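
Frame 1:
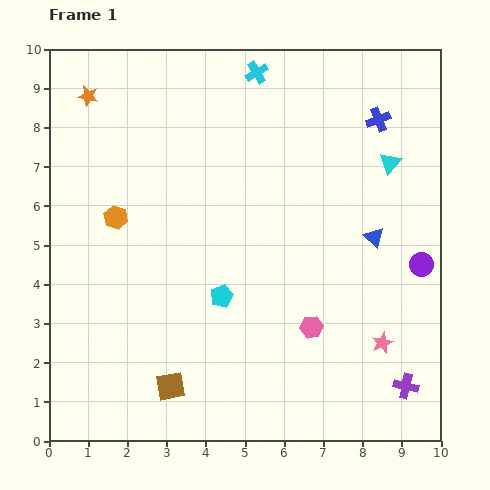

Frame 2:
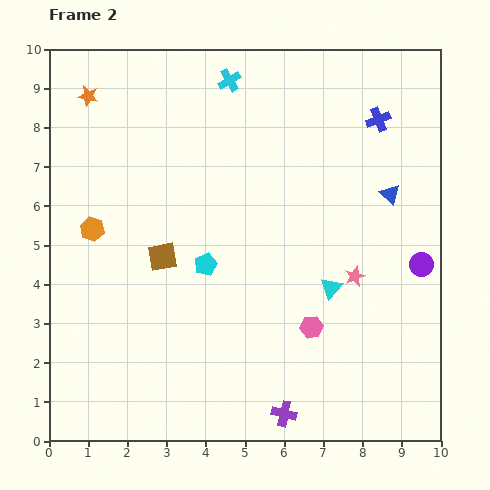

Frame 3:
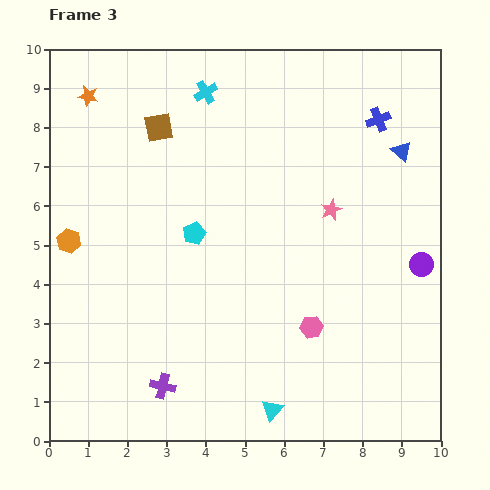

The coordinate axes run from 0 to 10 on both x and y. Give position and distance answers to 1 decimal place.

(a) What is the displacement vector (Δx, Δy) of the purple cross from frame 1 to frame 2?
(-3.1, -0.7)

The purple cross was at (9.1, 1.4) in frame 1 and (6.0, 0.7) in frame 2.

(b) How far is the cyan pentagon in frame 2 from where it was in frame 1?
0.9

The cyan pentagon moved from (4.4, 3.7) to (4.0, 4.5), a distance of √(0.4² + 0.8²) ≈ 0.9.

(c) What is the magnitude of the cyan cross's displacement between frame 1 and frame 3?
1.4

The cyan cross moved from (5.3, 9.4) to (4.0, 8.9), a distance of √(1.3² + 0.5²) ≈ 1.4.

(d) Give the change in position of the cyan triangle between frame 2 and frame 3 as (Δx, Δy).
(-1.5, -3.1)

The cyan triangle was at (7.2, 3.9) in frame 2 and (5.7, 0.8) in frame 3.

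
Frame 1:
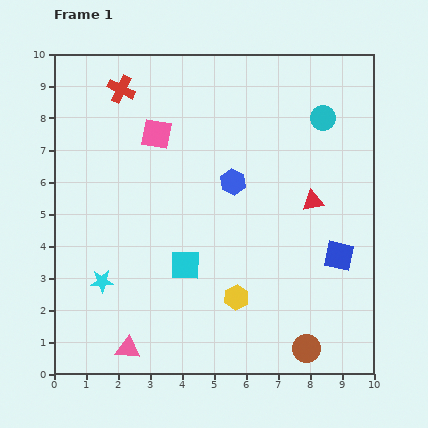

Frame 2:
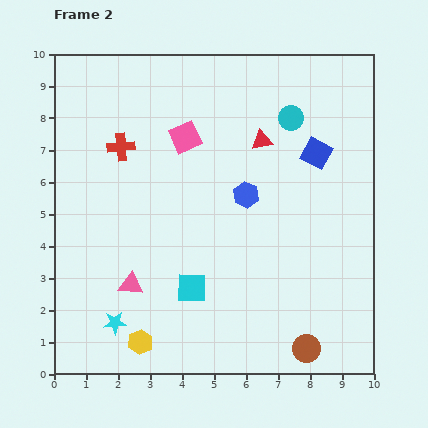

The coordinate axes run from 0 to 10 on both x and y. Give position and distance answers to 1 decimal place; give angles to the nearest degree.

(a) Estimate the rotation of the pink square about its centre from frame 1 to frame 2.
35° counter-clockwise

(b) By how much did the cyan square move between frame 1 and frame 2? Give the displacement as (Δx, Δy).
(0.2, -0.7)

The cyan square was at (4.1, 3.4) in frame 1 and (4.3, 2.7) in frame 2.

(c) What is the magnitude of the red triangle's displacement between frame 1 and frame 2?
2.5

The red triangle moved from (8.1, 5.4) to (6.5, 7.3), a distance of √(1.6² + 1.9²) ≈ 2.5.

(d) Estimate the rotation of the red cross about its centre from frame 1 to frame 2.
30° counter-clockwise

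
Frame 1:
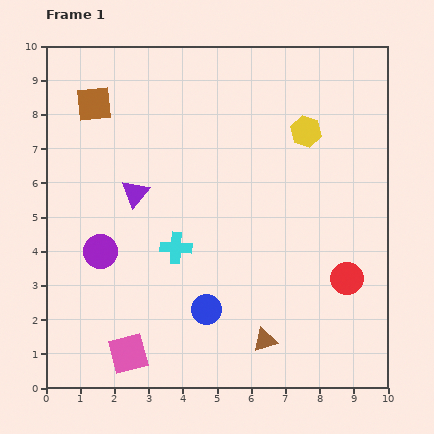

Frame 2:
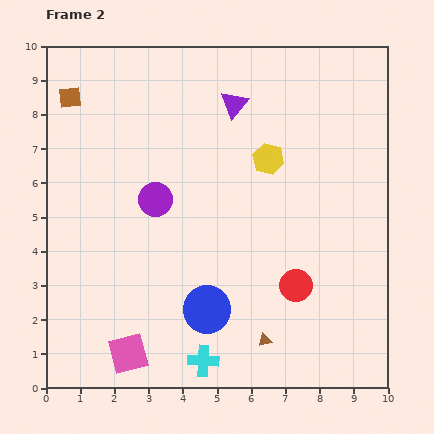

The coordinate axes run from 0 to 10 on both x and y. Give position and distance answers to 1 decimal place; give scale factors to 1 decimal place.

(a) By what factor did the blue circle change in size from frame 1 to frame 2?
1.6×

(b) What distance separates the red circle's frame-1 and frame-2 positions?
1.5

The red circle moved from (8.8, 3.2) to (7.3, 3.0), a distance of √(1.5² + 0.2²) ≈ 1.5.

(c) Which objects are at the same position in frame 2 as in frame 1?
the pink square, the blue circle, the brown triangle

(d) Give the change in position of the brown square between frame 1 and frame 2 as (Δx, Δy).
(-0.7, 0.2)

The brown square was at (1.4, 8.3) in frame 1 and (0.7, 8.5) in frame 2.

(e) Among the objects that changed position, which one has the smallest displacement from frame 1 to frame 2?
the brown square

(moved 0.7)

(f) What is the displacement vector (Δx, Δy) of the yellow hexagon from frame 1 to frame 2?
(-1.1, -0.8)

The yellow hexagon was at (7.6, 7.5) in frame 1 and (6.5, 6.7) in frame 2.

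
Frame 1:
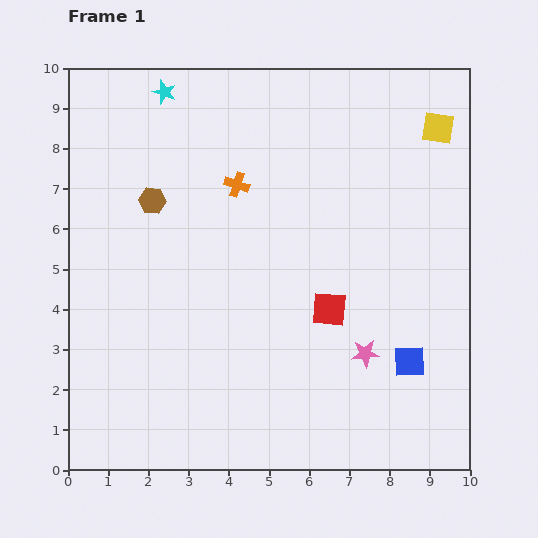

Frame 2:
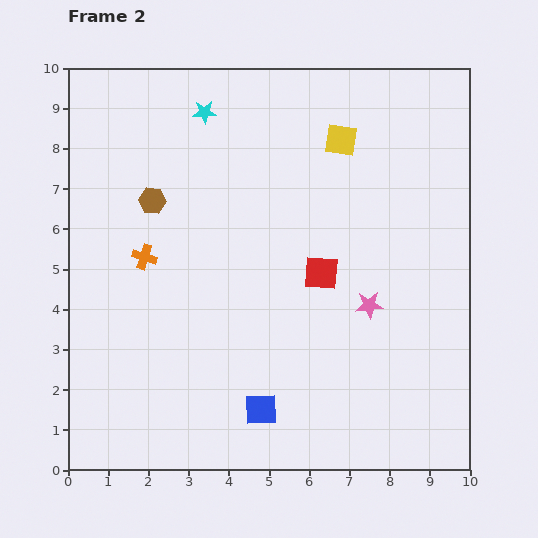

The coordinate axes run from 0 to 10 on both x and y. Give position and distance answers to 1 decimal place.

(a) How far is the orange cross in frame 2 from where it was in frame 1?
2.9

The orange cross moved from (4.2, 7.1) to (1.9, 5.3), a distance of √(2.3² + 1.8²) ≈ 2.9.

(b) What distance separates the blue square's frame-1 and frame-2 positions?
3.9

The blue square moved from (8.5, 2.7) to (4.8, 1.5), a distance of √(3.7² + 1.2²) ≈ 3.9.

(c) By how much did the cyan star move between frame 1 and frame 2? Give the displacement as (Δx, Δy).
(1.0, -0.5)

The cyan star was at (2.4, 9.4) in frame 1 and (3.4, 8.9) in frame 2.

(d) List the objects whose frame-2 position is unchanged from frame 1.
the brown hexagon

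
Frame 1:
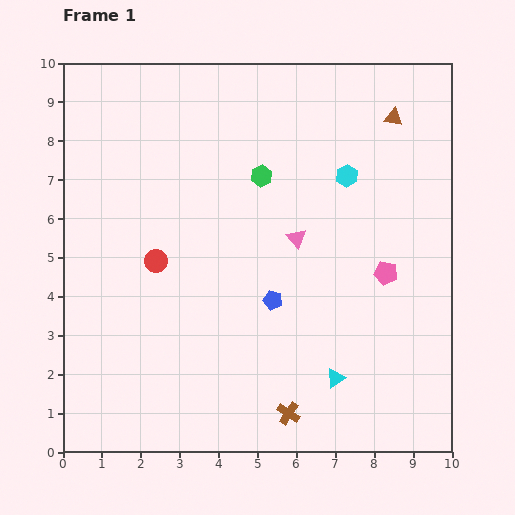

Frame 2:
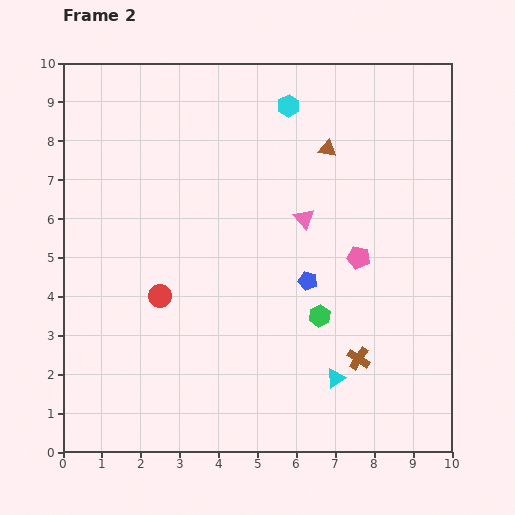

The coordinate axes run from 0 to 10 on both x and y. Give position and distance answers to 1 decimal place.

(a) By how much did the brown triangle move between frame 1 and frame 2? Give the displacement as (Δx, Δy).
(-1.7, -0.8)

The brown triangle was at (8.5, 8.6) in frame 1 and (6.8, 7.8) in frame 2.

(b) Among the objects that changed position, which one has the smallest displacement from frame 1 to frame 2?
the pink triangle

(moved 0.5)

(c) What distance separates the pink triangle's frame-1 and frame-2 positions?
0.5

The pink triangle moved from (6.0, 5.5) to (6.2, 6.0), a distance of √(0.2² + 0.5²) ≈ 0.5.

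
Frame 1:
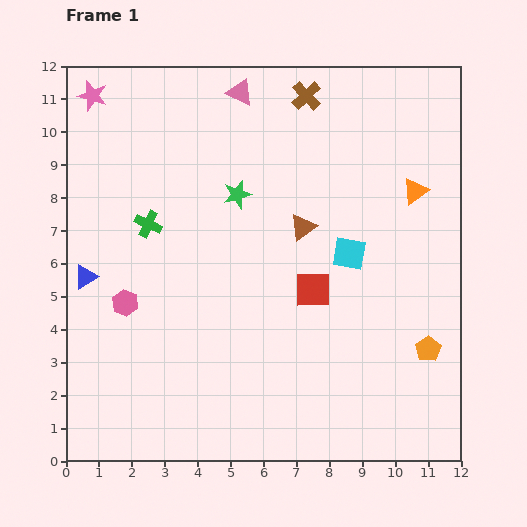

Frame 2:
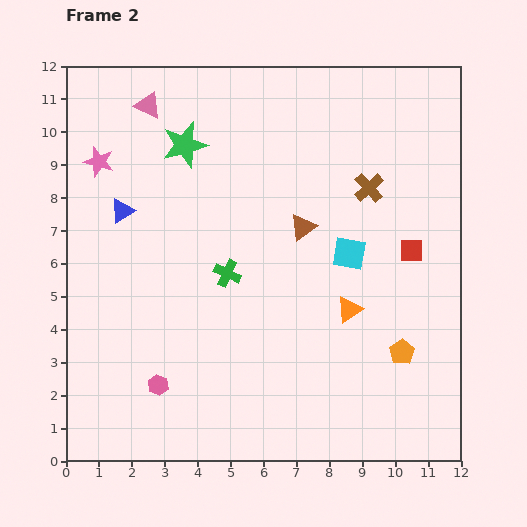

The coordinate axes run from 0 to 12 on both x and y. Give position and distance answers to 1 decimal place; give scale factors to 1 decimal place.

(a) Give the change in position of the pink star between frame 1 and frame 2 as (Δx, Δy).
(0.2, -2.0)

The pink star was at (0.8, 11.1) in frame 1 and (1.0, 9.1) in frame 2.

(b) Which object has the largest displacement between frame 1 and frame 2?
the orange triangle

(moved 4.1; next 3.4)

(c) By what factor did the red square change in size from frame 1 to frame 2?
0.6×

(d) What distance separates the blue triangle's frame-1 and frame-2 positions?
2.3

The blue triangle moved from (0.6, 5.6) to (1.7, 7.6), a distance of √(1.1² + 2.0²) ≈ 2.3.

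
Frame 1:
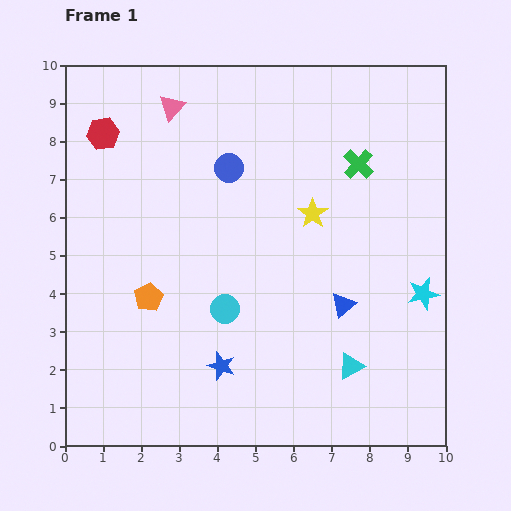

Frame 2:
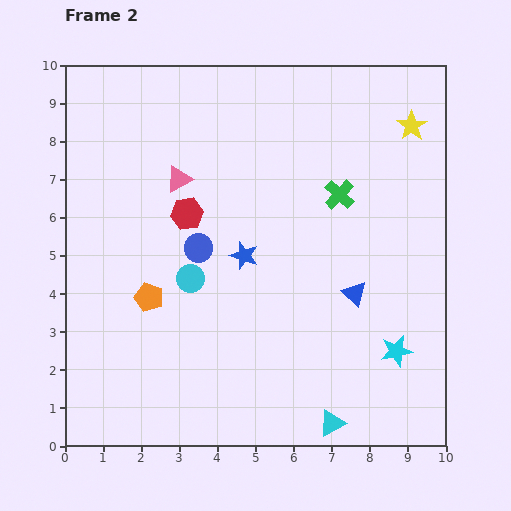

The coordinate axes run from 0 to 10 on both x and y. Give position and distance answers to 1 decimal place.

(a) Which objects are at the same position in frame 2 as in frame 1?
the orange pentagon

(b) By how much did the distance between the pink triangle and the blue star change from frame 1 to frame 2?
-4.3

Distance in frame 1: 6.9. Distance in frame 2: 2.6.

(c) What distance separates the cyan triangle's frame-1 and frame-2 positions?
1.6

The cyan triangle moved from (7.5, 2.1) to (7.0, 0.6), a distance of √(0.5² + 1.5²) ≈ 1.6.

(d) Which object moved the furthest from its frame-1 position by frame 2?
the yellow star

(moved 3.5; next 3.0)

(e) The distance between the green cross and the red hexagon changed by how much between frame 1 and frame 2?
-2.7

Distance in frame 1: 6.7. Distance in frame 2: 4.0.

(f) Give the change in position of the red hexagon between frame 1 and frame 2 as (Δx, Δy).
(2.2, -2.1)

The red hexagon was at (1.0, 8.2) in frame 1 and (3.2, 6.1) in frame 2.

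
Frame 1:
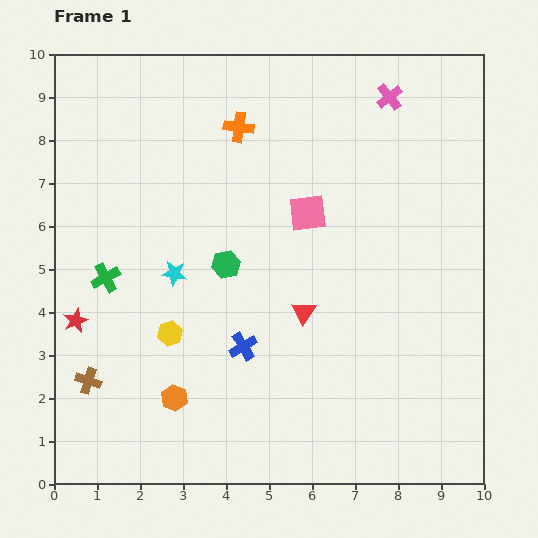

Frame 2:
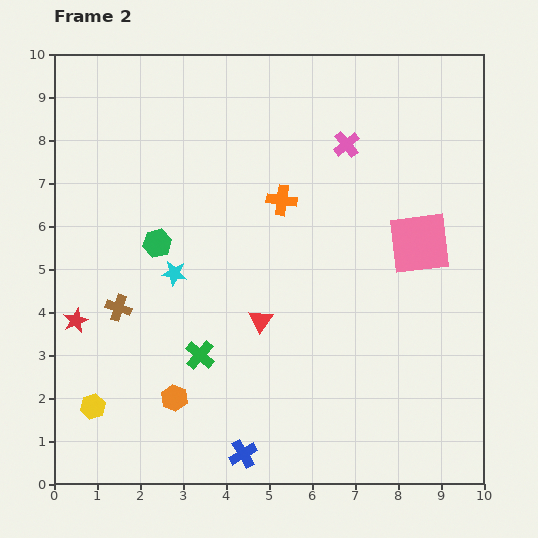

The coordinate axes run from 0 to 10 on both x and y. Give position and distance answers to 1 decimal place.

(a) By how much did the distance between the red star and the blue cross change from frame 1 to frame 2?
+1.1

Distance in frame 1: 3.9. Distance in frame 2: 5.0.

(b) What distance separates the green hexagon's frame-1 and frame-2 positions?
1.7

The green hexagon moved from (4.0, 5.1) to (2.4, 5.6), a distance of √(1.6² + 0.5²) ≈ 1.7.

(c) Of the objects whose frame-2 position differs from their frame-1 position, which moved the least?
the red triangle

(moved 1.0)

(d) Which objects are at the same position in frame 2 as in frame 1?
the red star, the orange hexagon, the cyan star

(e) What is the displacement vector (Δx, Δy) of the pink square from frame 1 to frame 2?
(2.6, -0.7)

The pink square was at (5.9, 6.3) in frame 1 and (8.5, 5.6) in frame 2.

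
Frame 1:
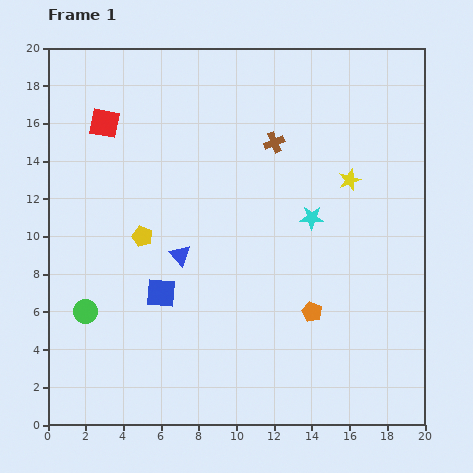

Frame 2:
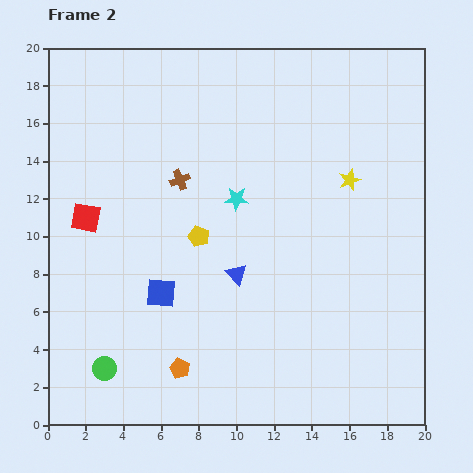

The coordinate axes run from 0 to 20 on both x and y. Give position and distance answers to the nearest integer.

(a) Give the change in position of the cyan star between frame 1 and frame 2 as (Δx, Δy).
(-4, 1)

The cyan star was at (14, 11) in frame 1 and (10, 12) in frame 2.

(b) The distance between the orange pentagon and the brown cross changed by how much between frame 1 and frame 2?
+1

Distance in frame 1: 9. Distance in frame 2: 10.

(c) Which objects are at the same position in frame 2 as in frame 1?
the blue square, the yellow star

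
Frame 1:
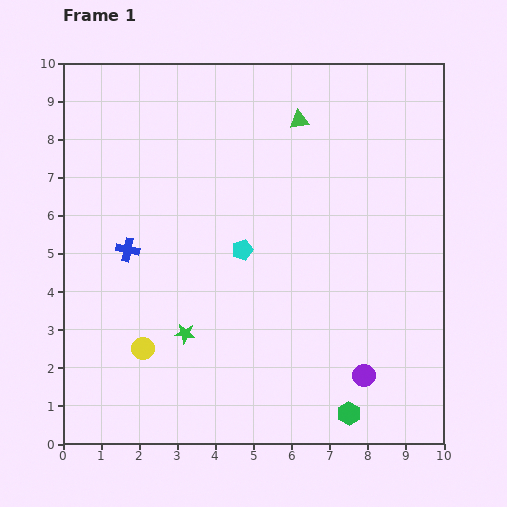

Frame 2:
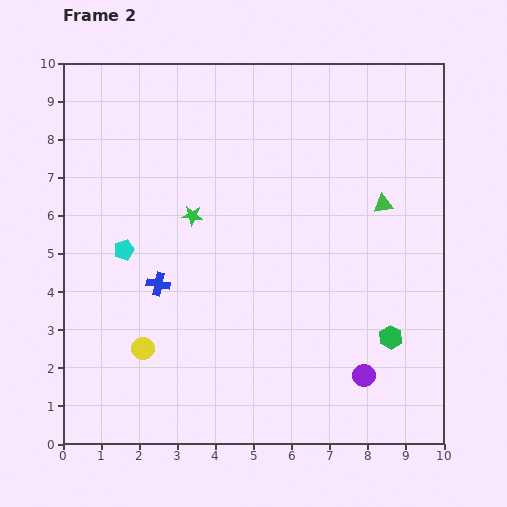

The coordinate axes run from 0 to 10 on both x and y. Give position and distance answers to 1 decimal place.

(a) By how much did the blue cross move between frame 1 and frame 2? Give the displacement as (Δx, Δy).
(0.8, -0.9)

The blue cross was at (1.7, 5.1) in frame 1 and (2.5, 4.2) in frame 2.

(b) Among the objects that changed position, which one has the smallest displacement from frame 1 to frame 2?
the blue cross

(moved 1.2)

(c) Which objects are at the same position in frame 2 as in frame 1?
the yellow circle, the purple circle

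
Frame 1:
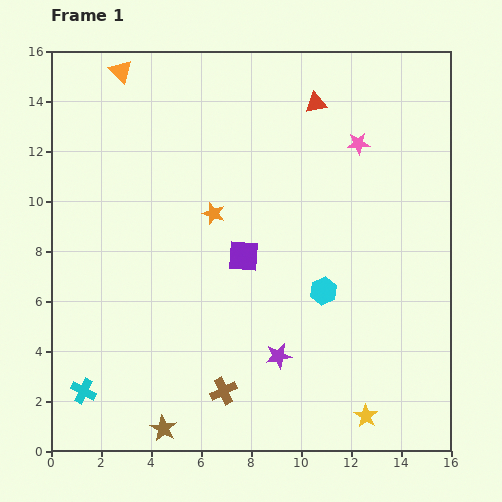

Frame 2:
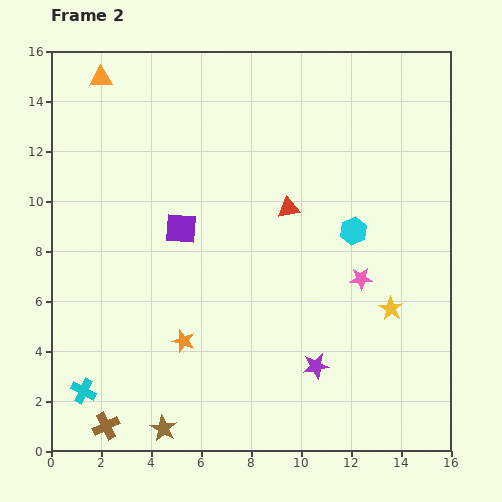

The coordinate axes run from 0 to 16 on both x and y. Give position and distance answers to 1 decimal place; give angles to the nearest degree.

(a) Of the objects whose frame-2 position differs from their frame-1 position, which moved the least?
the orange triangle

(moved 0.9)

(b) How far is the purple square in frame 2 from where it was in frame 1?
2.7

The purple square moved from (7.7, 7.8) to (5.2, 8.9), a distance of √(2.5² + 1.1²) ≈ 2.7.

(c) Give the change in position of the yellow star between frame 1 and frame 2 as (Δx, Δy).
(1.0, 4.3)

The yellow star was at (12.6, 1.4) in frame 1 and (13.6, 5.7) in frame 2.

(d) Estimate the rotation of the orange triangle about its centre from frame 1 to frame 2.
48° counter-clockwise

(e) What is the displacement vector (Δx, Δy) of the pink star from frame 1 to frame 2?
(0.1, -5.4)

The pink star was at (12.3, 12.3) in frame 1 and (12.4, 6.9) in frame 2.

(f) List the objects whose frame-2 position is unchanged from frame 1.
the brown star, the cyan cross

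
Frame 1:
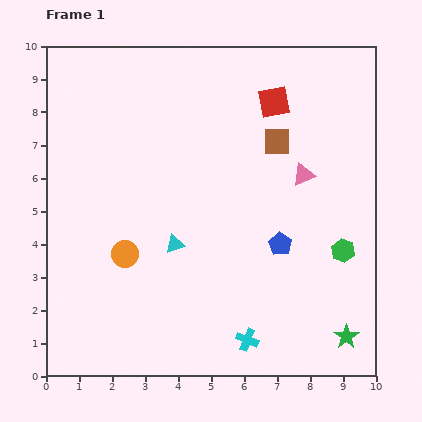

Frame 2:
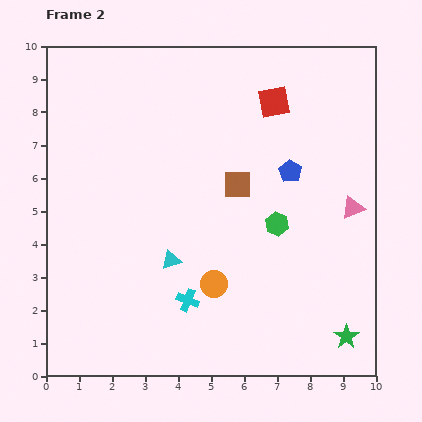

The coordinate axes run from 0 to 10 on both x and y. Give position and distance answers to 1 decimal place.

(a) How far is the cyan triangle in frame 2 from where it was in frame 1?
0.5

The cyan triangle moved from (3.9, 4.0) to (3.8, 3.5), a distance of √(0.1² + 0.5²) ≈ 0.5.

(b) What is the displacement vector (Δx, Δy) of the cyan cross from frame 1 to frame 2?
(-1.8, 1.2)

The cyan cross was at (6.1, 1.1) in frame 1 and (4.3, 2.3) in frame 2.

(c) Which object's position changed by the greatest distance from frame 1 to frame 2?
the orange circle

(moved 2.8; next 2.2)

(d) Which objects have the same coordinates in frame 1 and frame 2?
the green star, the red square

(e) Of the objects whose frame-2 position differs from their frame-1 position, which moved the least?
the cyan triangle

(moved 0.5)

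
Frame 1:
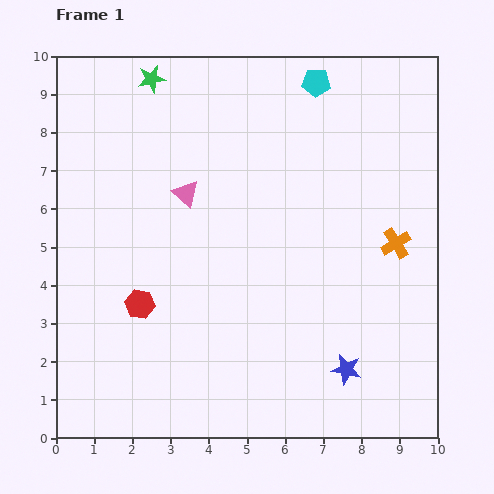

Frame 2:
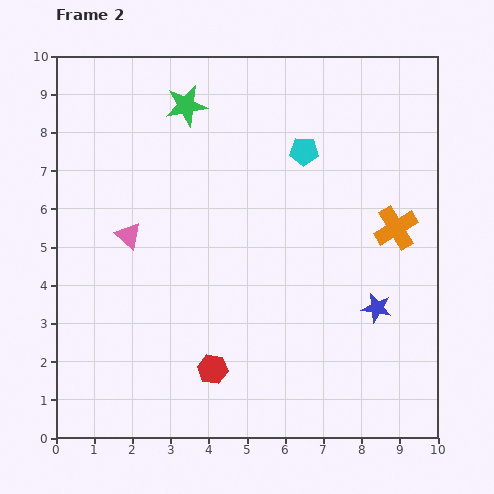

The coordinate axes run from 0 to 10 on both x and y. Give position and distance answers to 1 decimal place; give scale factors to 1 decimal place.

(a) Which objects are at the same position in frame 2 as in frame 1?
none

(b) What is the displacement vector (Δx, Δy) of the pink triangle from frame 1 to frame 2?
(-1.5, -1.1)

The pink triangle was at (3.4, 6.4) in frame 1 and (1.9, 5.3) in frame 2.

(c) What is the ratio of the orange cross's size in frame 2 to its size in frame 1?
1.4×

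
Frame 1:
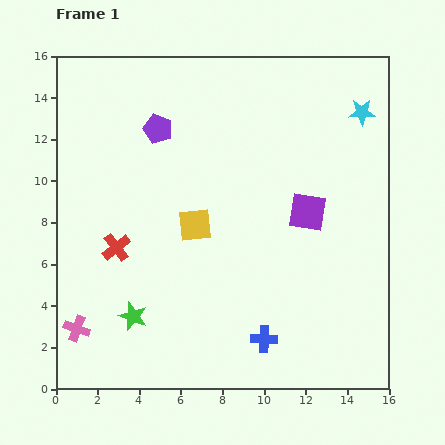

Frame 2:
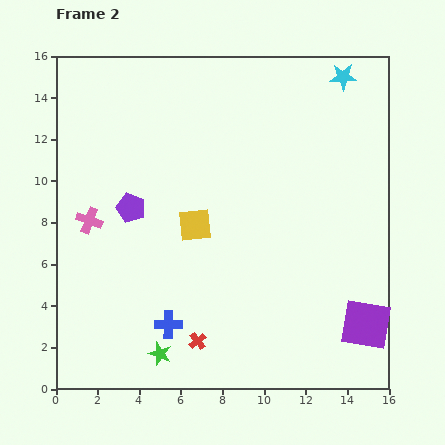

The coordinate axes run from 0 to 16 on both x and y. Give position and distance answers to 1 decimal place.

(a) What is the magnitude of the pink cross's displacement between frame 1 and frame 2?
5.2

The pink cross moved from (1.0, 2.9) to (1.6, 8.1), a distance of √(0.6² + 5.2²) ≈ 5.2.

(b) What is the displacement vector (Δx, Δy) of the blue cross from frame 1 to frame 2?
(-4.6, 0.7)

The blue cross was at (10.0, 2.4) in frame 1 and (5.4, 3.1) in frame 2.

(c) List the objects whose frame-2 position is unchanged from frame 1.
the yellow square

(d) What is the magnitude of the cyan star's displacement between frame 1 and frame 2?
1.9

The cyan star moved from (14.7, 13.3) to (13.8, 15.0), a distance of √(0.9² + 1.7²) ≈ 1.9.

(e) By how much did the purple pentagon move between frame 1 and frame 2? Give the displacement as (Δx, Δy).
(-1.3, -3.8)

The purple pentagon was at (4.9, 12.5) in frame 1 and (3.6, 8.7) in frame 2.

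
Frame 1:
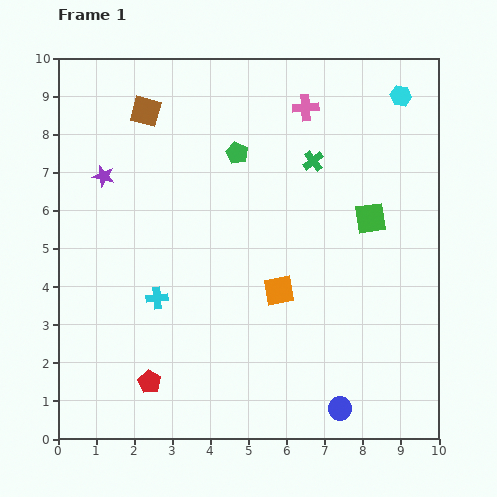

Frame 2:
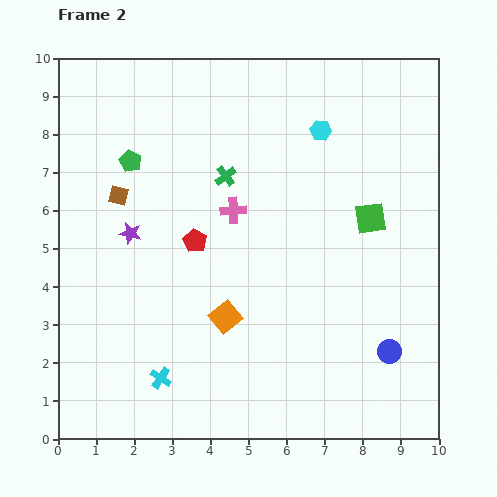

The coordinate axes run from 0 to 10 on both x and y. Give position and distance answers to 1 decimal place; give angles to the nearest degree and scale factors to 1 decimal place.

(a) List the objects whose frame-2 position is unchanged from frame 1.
the green square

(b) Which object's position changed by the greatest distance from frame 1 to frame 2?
the red pentagon

(moved 3.9; next 3.3)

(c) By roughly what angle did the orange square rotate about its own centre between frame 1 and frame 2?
29° counter-clockwise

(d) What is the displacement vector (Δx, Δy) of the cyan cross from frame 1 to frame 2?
(0.1, -2.1)

The cyan cross was at (2.6, 3.7) in frame 1 and (2.7, 1.6) in frame 2.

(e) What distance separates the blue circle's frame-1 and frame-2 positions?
2.0

The blue circle moved from (7.4, 0.8) to (8.7, 2.3), a distance of √(1.3² + 1.5²) ≈ 2.0.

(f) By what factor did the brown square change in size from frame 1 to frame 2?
0.6×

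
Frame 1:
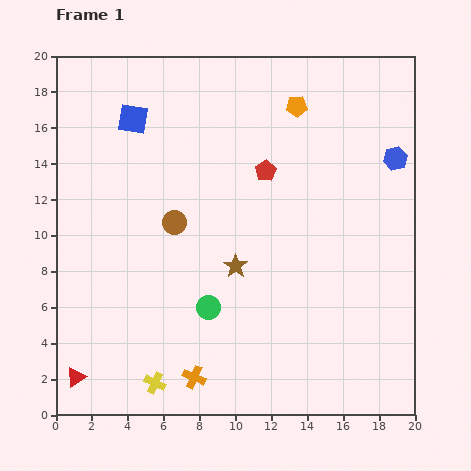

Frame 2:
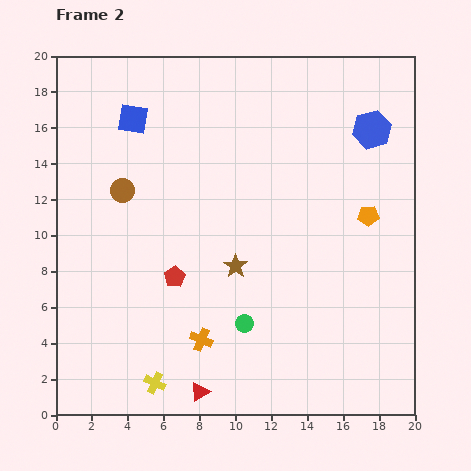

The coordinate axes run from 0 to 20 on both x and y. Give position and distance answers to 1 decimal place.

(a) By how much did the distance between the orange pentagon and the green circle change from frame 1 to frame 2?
-3.1

Distance in frame 1: 12.2. Distance in frame 2: 9.1.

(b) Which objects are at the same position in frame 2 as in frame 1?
the yellow cross, the brown star, the blue square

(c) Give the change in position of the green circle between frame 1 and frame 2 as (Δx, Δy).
(2.0, -0.9)

The green circle was at (8.5, 6.0) in frame 1 and (10.5, 5.1) in frame 2.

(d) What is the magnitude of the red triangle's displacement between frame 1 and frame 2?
6.9

The red triangle moved from (1.1, 2.1) to (8.0, 1.3), a distance of √(6.9² + 0.8²) ≈ 6.9.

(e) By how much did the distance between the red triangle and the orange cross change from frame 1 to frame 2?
-3.7

Distance in frame 1: 6.6. Distance in frame 2: 2.9.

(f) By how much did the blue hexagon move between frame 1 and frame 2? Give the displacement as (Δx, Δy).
(-1.3, 1.6)

The blue hexagon was at (18.9, 14.3) in frame 1 and (17.6, 15.9) in frame 2.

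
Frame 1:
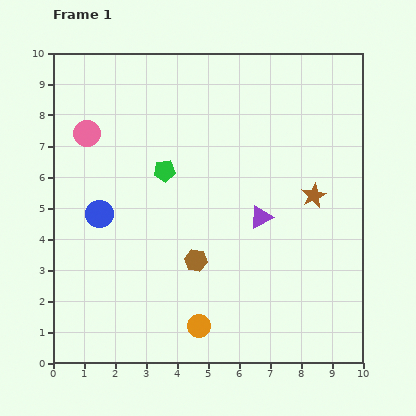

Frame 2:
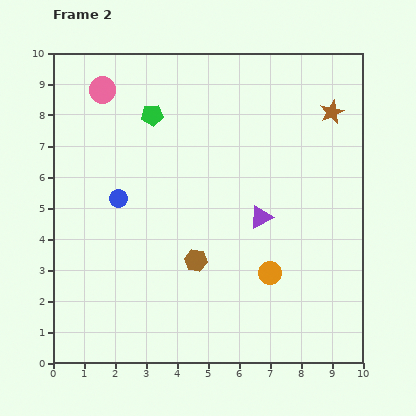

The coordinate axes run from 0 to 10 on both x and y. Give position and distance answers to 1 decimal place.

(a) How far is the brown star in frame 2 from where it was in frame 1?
2.8

The brown star moved from (8.4, 5.4) to (9.0, 8.1), a distance of √(0.6² + 2.7²) ≈ 2.8.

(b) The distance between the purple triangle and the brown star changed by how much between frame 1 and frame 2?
+2.3

Distance in frame 1: 1.8. Distance in frame 2: 4.1.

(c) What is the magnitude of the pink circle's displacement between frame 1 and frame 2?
1.5

The pink circle moved from (1.1, 7.4) to (1.6, 8.8), a distance of √(0.5² + 1.4²) ≈ 1.5.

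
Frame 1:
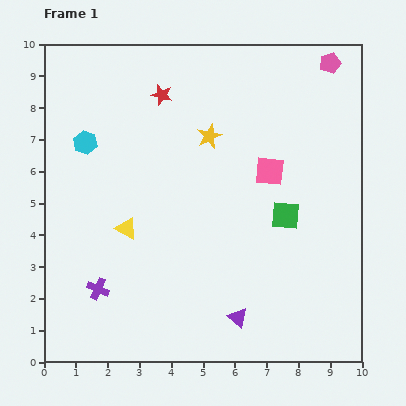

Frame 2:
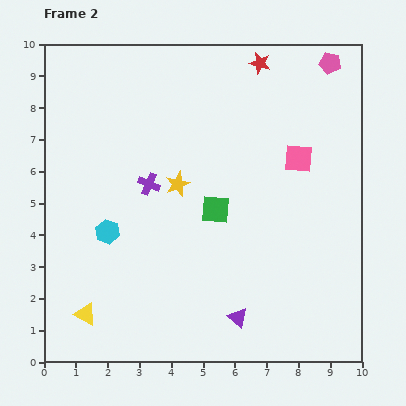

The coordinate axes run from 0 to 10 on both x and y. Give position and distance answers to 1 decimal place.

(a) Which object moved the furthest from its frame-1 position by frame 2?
the purple cross

(moved 3.7; next 3.3)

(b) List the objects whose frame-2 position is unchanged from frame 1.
the pink pentagon, the purple triangle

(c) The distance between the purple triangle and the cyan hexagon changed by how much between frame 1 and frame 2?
-2.4

Distance in frame 1: 7.3. Distance in frame 2: 4.9.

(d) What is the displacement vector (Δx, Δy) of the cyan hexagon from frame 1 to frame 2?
(0.7, -2.8)

The cyan hexagon was at (1.3, 6.9) in frame 1 and (2.0, 4.1) in frame 2.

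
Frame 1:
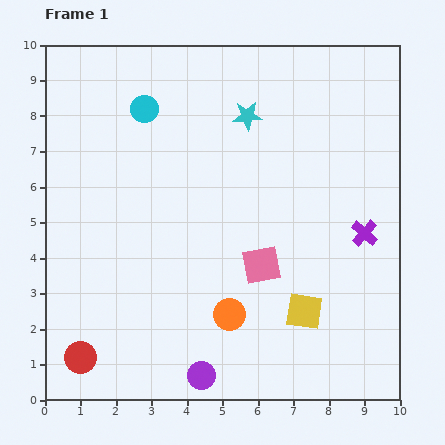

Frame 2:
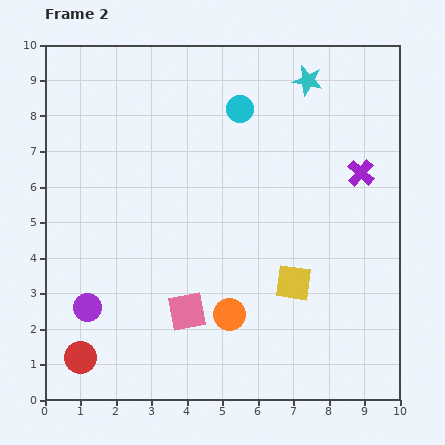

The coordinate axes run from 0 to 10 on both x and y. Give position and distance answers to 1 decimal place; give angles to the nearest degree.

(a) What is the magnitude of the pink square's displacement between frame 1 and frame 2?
2.5

The pink square moved from (6.1, 3.8) to (4.0, 2.5), a distance of √(2.1² + 1.3²) ≈ 2.5.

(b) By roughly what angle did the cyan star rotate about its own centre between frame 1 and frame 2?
16° clockwise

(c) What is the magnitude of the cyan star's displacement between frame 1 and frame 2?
2.0

The cyan star moved from (5.7, 8.0) to (7.4, 9.0), a distance of √(1.7² + 1.0²) ≈ 2.0.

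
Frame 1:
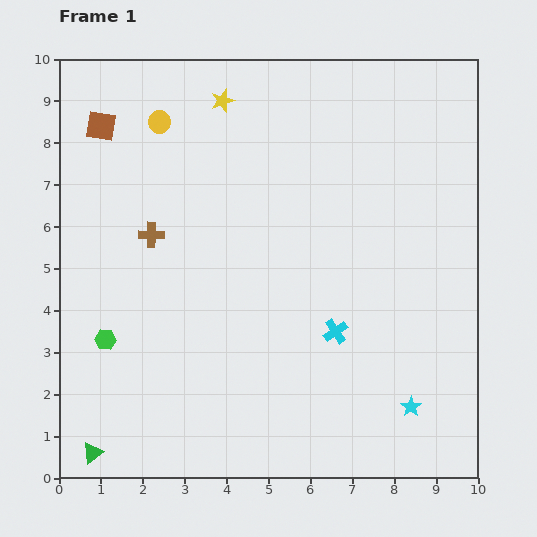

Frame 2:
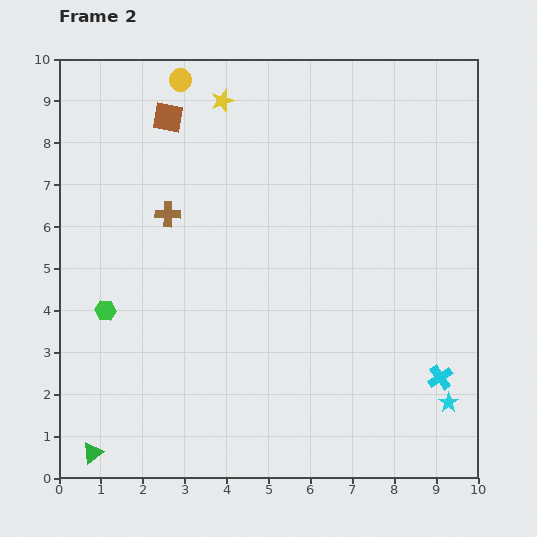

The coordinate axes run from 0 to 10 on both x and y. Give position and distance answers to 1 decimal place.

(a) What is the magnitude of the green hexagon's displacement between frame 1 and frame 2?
0.7

The green hexagon moved from (1.1, 3.3) to (1.1, 4.0), a distance of √(0.0² + 0.7²) ≈ 0.7.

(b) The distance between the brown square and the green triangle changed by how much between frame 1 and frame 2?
+0.4

Distance in frame 1: 7.8. Distance in frame 2: 8.2.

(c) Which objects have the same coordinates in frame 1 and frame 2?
the yellow star, the green triangle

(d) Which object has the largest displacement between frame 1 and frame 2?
the cyan cross

(moved 2.7; next 1.6)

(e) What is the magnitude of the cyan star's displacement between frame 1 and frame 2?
0.9

The cyan star moved from (8.4, 1.7) to (9.3, 1.8), a distance of √(0.9² + 0.1²) ≈ 0.9.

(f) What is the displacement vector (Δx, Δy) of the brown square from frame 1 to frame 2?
(1.6, 0.2)

The brown square was at (1.0, 8.4) in frame 1 and (2.6, 8.6) in frame 2.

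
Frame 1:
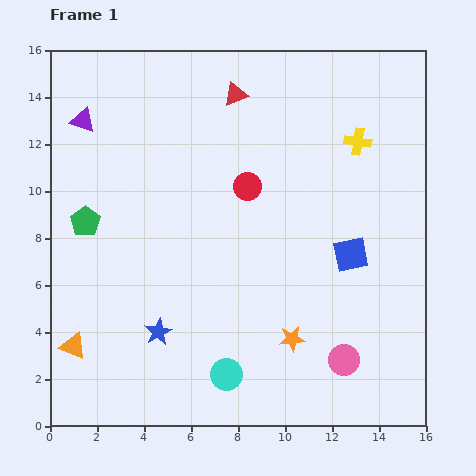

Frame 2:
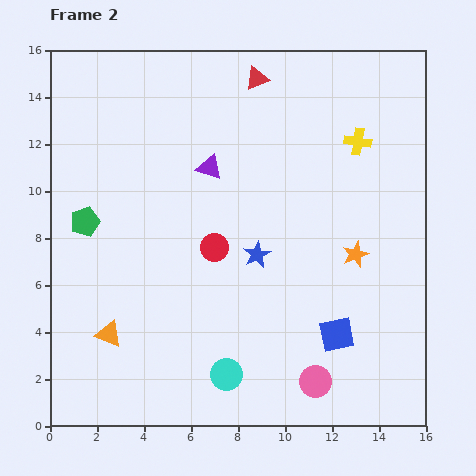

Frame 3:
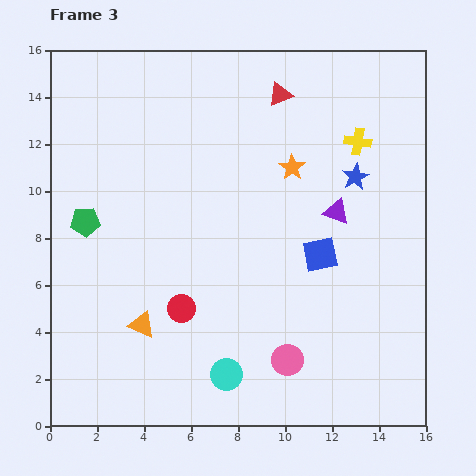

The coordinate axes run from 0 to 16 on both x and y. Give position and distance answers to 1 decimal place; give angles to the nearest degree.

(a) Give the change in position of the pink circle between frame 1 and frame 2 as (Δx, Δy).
(-1.2, -0.9)

The pink circle was at (12.5, 2.8) in frame 1 and (11.3, 1.9) in frame 2.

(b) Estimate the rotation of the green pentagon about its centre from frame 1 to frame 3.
31° clockwise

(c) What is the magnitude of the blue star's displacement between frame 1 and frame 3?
10.7

The blue star moved from (4.6, 4.0) to (13.0, 10.6), a distance of √(8.4² + 6.6²) ≈ 10.7.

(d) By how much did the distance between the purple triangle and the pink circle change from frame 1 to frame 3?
-8.5

Distance in frame 1: 15.1. Distance in frame 3: 6.6.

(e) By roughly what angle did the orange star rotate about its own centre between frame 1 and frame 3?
31° counter-clockwise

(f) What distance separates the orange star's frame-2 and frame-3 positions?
4.6

The orange star moved from (13.0, 7.3) to (10.3, 11.0), a distance of √(2.7² + 3.7²) ≈ 4.6.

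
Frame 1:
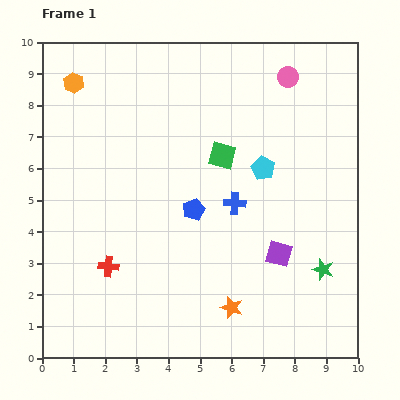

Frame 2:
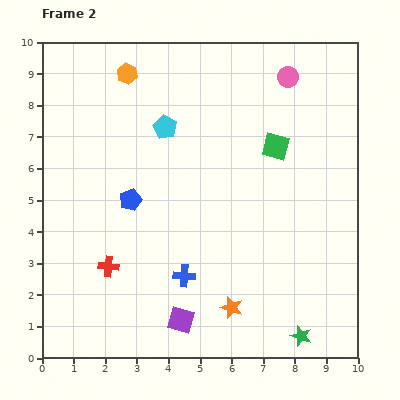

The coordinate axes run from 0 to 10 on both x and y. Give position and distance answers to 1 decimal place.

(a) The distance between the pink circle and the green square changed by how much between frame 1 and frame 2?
-1.1

Distance in frame 1: 3.3. Distance in frame 2: 2.2.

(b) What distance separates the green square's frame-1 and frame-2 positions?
1.7

The green square moved from (5.7, 6.4) to (7.4, 6.7), a distance of √(1.7² + 0.3²) ≈ 1.7.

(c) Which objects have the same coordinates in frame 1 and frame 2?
the pink circle, the orange star, the red cross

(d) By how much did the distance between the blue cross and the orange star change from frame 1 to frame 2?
-1.5

Distance in frame 1: 3.3. Distance in frame 2: 1.8.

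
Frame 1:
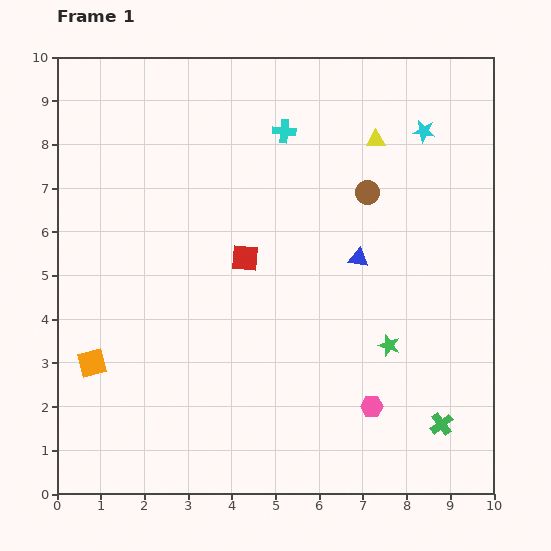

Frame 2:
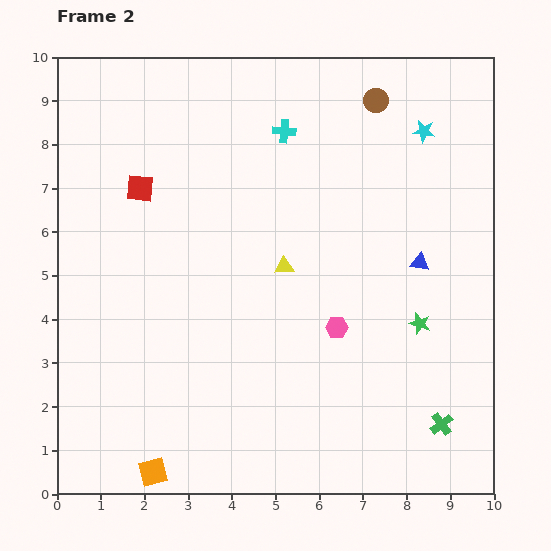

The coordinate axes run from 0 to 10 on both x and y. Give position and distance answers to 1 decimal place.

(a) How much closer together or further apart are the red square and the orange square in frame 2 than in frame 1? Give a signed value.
+2.3

Distance in frame 1: 4.2. Distance in frame 2: 6.5.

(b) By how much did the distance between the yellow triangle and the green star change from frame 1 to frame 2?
-1.3

Distance in frame 1: 4.7. Distance in frame 2: 3.4.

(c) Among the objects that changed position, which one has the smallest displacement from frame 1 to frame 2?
the green star

(moved 0.9)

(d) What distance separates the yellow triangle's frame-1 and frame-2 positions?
3.6

The yellow triangle moved from (7.3, 8.1) to (5.2, 5.2), a distance of √(2.1² + 2.9²) ≈ 3.6.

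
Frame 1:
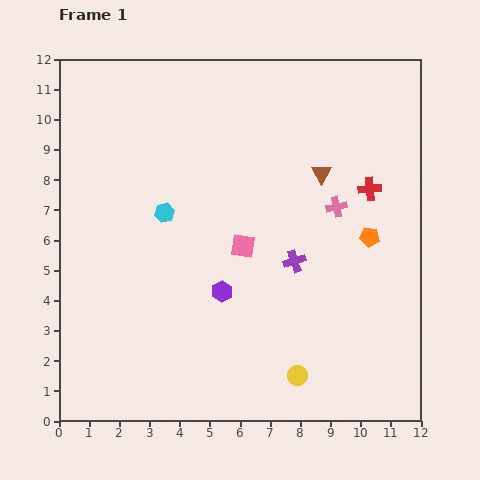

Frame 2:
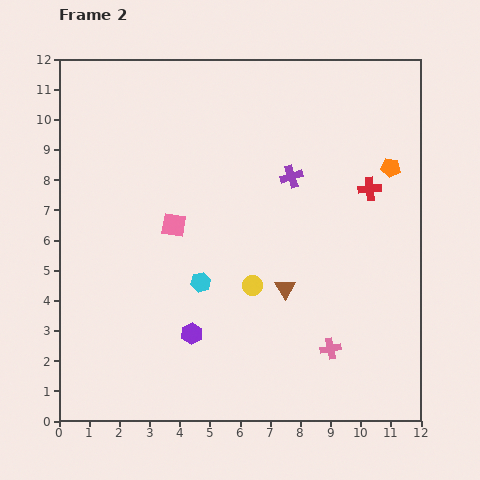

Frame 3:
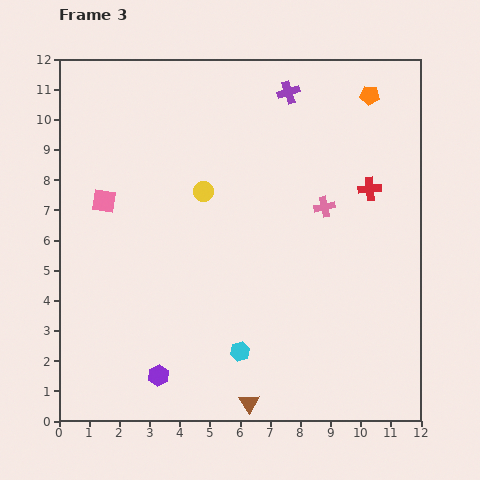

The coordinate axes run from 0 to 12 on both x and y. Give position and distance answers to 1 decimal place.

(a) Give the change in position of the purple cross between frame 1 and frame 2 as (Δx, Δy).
(-0.1, 2.8)

The purple cross was at (7.8, 5.3) in frame 1 and (7.7, 8.1) in frame 2.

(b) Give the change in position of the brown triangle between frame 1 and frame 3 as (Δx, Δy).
(-2.4, -7.6)

The brown triangle was at (8.7, 8.2) in frame 1 and (6.3, 0.6) in frame 3.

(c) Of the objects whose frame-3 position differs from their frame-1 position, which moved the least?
the pink cross

(moved 0.4)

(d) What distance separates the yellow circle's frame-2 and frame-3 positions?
3.5

The yellow circle moved from (6.4, 4.5) to (4.8, 7.6), a distance of √(1.6² + 3.1²) ≈ 3.5.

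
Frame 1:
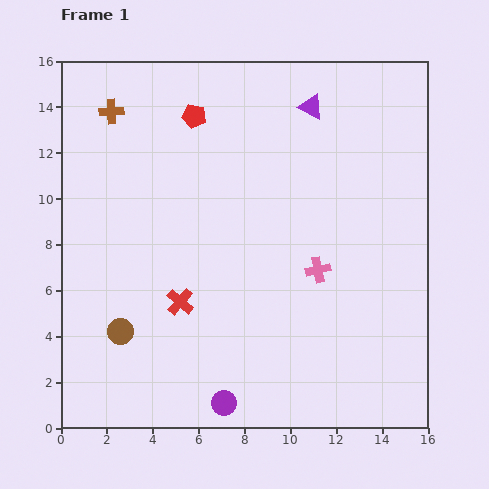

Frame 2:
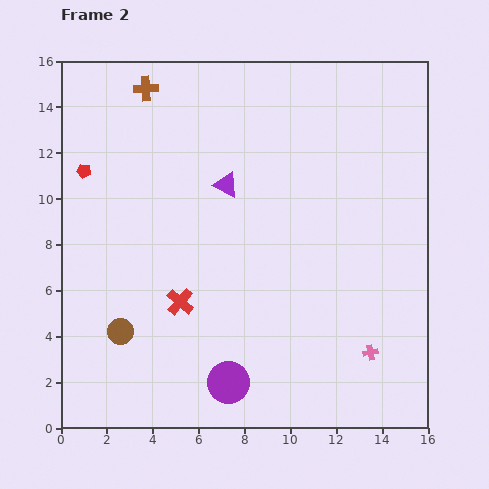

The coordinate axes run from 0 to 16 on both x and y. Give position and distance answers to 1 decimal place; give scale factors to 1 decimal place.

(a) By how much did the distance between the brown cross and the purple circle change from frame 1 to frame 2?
-0.3

Distance in frame 1: 13.6. Distance in frame 2: 13.3.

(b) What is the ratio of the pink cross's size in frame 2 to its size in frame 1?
0.6×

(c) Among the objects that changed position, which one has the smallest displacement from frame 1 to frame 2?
the purple circle

(moved 0.9)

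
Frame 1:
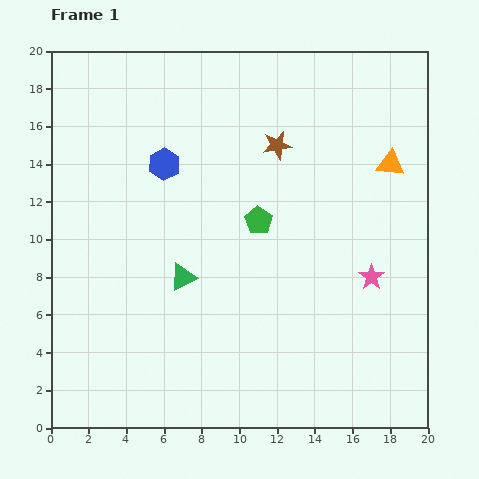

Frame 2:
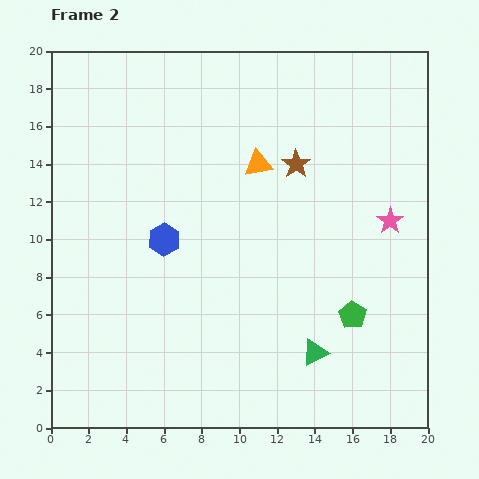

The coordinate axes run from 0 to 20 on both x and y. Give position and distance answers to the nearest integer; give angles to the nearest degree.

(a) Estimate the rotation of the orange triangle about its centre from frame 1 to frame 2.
17° counter-clockwise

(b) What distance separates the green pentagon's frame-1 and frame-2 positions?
7

The green pentagon moved from (11, 11) to (16, 6), a distance of √(5² + 5²) ≈ 7.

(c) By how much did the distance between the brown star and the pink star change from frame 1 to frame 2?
-3

Distance in frame 1: 9. Distance in frame 2: 6.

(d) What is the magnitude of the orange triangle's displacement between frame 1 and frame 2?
7

The orange triangle moved from (18, 14) to (11, 14), a distance of √(7² + 0²) ≈ 7.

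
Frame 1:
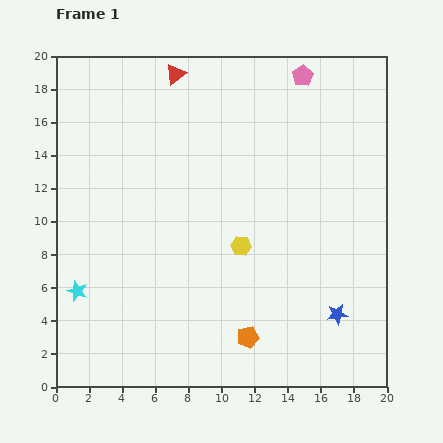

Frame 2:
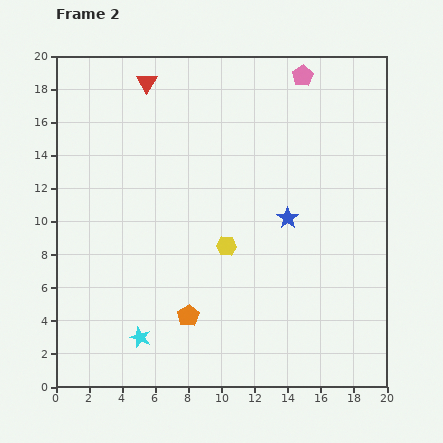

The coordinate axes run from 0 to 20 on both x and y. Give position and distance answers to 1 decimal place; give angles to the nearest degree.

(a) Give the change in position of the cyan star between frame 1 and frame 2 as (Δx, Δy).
(3.8, -2.8)

The cyan star was at (1.3, 5.8) in frame 1 and (5.1, 3.0) in frame 2.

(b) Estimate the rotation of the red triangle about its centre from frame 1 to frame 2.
24° counter-clockwise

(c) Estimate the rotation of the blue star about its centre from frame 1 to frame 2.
28° counter-clockwise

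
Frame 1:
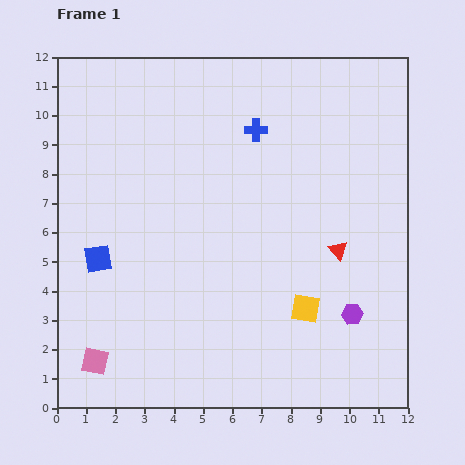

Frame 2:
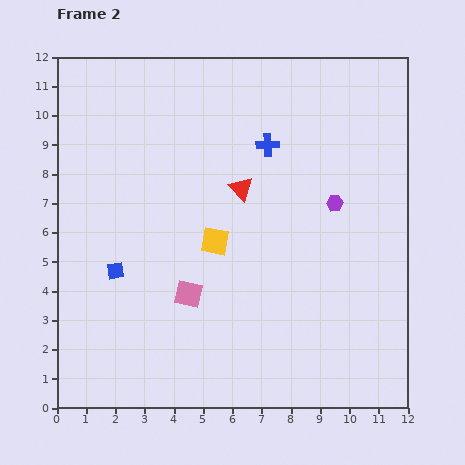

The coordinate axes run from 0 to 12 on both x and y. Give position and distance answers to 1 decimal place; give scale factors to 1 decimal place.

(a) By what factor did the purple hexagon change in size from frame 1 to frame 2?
0.8×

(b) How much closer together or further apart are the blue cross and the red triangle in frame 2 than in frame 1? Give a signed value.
-3.3

Distance in frame 1: 5.0. Distance in frame 2: 1.7.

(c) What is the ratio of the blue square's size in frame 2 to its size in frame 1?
0.6×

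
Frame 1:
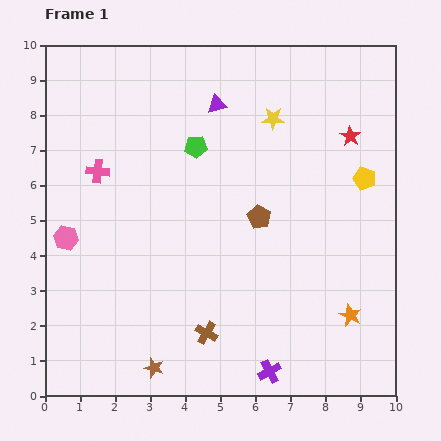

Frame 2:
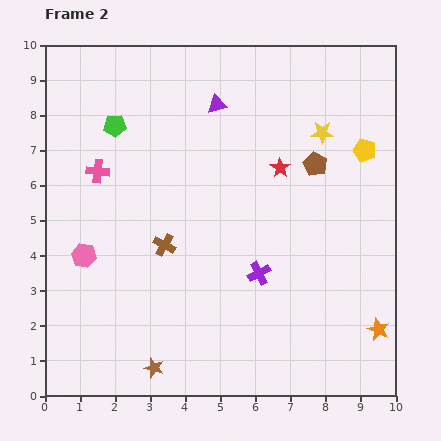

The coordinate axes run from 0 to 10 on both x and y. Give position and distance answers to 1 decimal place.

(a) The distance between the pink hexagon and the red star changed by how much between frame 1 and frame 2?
-2.5

Distance in frame 1: 8.6. Distance in frame 2: 6.1.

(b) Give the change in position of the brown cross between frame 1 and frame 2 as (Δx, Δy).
(-1.2, 2.5)

The brown cross was at (4.6, 1.8) in frame 1 and (3.4, 4.3) in frame 2.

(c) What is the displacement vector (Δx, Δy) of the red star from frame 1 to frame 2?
(-2.0, -0.9)

The red star was at (8.7, 7.4) in frame 1 and (6.7, 6.5) in frame 2.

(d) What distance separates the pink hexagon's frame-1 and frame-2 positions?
0.7

The pink hexagon moved from (0.6, 4.5) to (1.1, 4.0), a distance of √(0.5² + 0.5²) ≈ 0.7.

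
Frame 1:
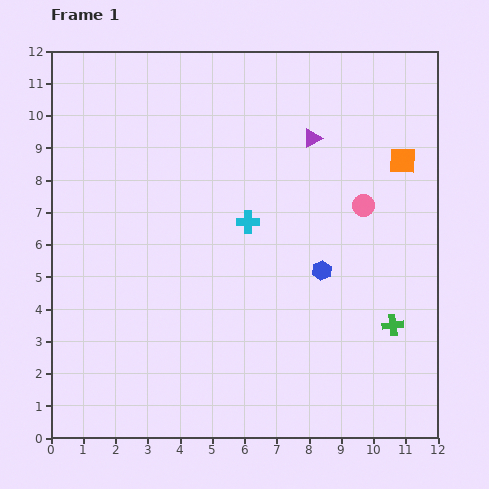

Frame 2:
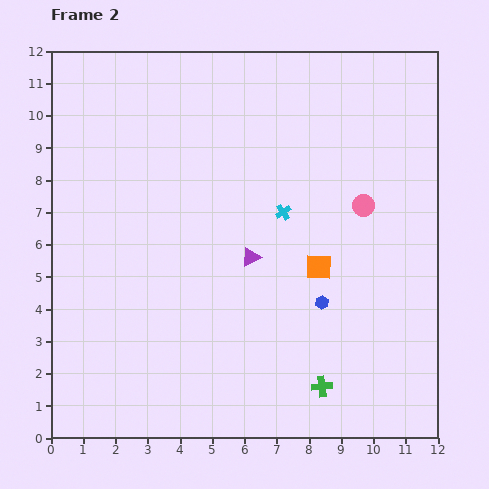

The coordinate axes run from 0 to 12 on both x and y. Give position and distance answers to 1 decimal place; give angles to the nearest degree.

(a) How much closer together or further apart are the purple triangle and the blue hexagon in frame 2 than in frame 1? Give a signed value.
-1.5

Distance in frame 1: 4.1. Distance in frame 2: 2.6.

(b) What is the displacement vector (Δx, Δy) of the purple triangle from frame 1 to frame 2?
(-1.9, -3.7)

The purple triangle was at (8.1, 9.3) in frame 1 and (6.2, 5.6) in frame 2.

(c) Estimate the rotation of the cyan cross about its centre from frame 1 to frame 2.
34° counter-clockwise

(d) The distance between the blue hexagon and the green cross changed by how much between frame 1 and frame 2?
-0.2

Distance in frame 1: 2.8. Distance in frame 2: 2.6.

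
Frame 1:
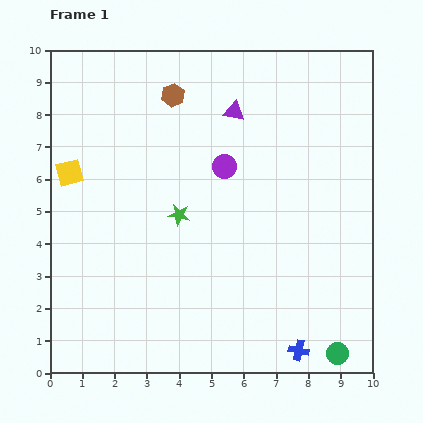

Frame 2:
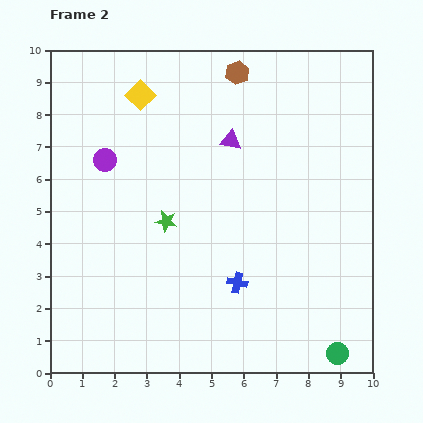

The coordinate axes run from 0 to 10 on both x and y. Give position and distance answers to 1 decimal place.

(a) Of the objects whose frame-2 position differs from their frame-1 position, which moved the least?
the green star

(moved 0.4)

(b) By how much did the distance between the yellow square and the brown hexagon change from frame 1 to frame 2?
-0.9

Distance in frame 1: 4.0. Distance in frame 2: 3.1.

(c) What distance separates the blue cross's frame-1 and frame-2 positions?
2.8

The blue cross moved from (7.7, 0.7) to (5.8, 2.8), a distance of √(1.9² + 2.1²) ≈ 2.8.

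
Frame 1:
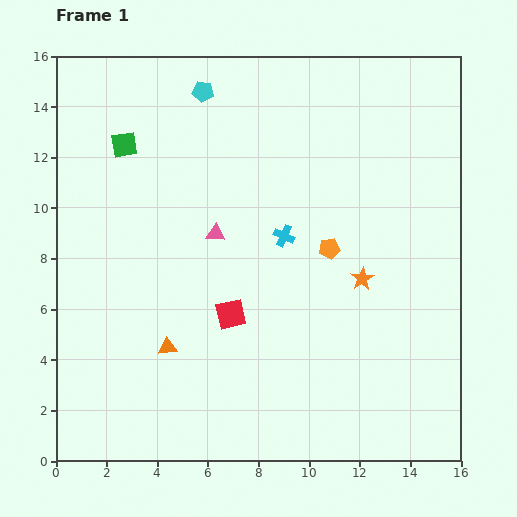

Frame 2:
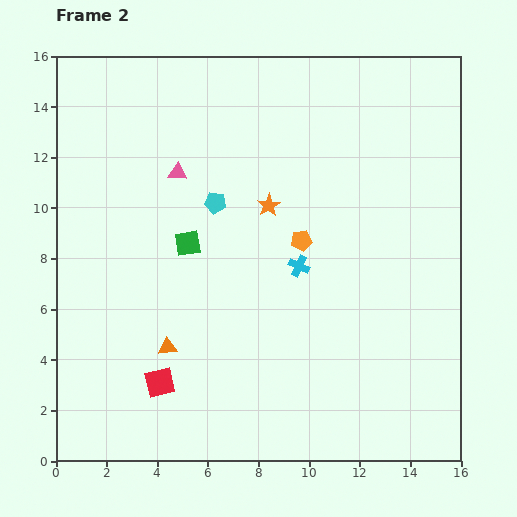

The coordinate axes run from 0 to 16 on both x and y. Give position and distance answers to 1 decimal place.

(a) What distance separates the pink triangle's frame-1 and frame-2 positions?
2.8

The pink triangle moved from (6.3, 9.0) to (4.8, 11.4), a distance of √(1.5² + 2.4²) ≈ 2.8.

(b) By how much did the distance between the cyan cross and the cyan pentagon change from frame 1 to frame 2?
-2.4

Distance in frame 1: 6.5. Distance in frame 2: 4.1.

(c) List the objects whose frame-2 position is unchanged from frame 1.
the orange triangle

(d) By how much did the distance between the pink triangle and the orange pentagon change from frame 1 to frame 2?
+1.1

Distance in frame 1: 4.5. Distance in frame 2: 5.6.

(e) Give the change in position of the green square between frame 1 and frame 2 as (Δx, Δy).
(2.5, -3.9)

The green square was at (2.7, 12.5) in frame 1 and (5.2, 8.6) in frame 2.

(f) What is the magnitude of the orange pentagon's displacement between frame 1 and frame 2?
1.1

The orange pentagon moved from (10.8, 8.4) to (9.7, 8.7), a distance of √(1.1² + 0.3²) ≈ 1.1.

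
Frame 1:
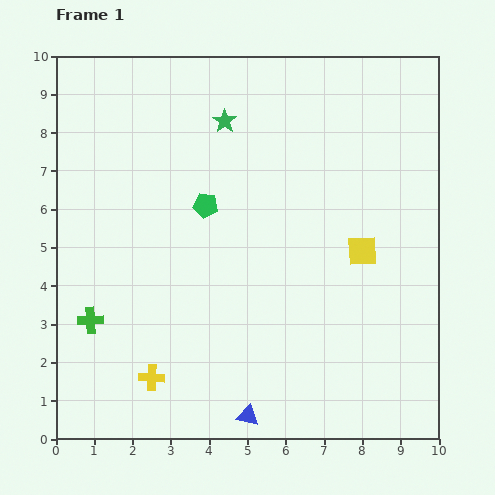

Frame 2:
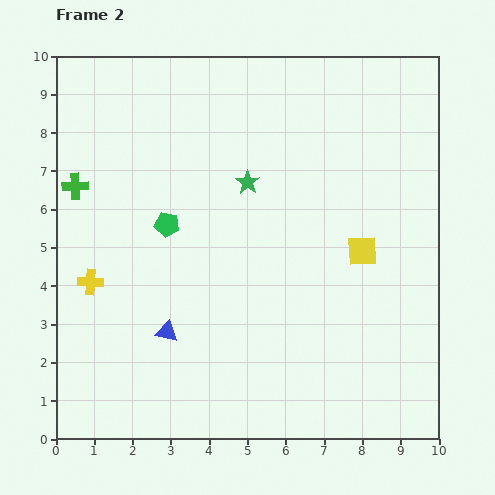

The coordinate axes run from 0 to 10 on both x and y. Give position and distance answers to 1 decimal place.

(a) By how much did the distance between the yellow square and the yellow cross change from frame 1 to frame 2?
+0.7

Distance in frame 1: 6.4. Distance in frame 2: 7.1.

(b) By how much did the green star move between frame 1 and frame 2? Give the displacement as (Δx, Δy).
(0.6, -1.6)

The green star was at (4.4, 8.3) in frame 1 and (5.0, 6.7) in frame 2.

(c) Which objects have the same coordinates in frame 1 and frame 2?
the yellow square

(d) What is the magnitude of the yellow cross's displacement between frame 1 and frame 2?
3.0

The yellow cross moved from (2.5, 1.6) to (0.9, 4.1), a distance of √(1.6² + 2.5²) ≈ 3.0.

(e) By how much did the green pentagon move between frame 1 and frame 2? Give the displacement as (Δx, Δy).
(-1.0, -0.5)

The green pentagon was at (3.9, 6.1) in frame 1 and (2.9, 5.6) in frame 2.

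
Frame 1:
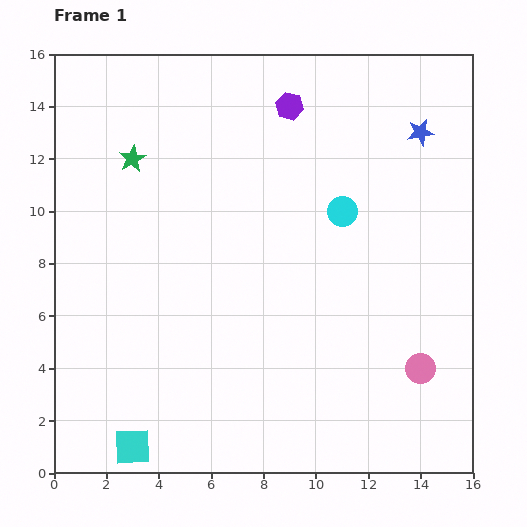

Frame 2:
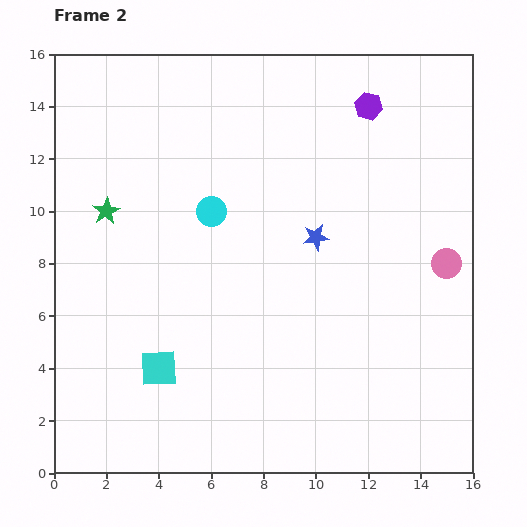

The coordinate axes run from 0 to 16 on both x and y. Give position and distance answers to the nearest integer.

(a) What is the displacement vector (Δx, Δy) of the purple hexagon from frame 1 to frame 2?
(3, 0)

The purple hexagon was at (9, 14) in frame 1 and (12, 14) in frame 2.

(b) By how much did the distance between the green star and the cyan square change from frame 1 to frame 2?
-5

Distance in frame 1: 11. Distance in frame 2: 6.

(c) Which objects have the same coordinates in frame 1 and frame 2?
none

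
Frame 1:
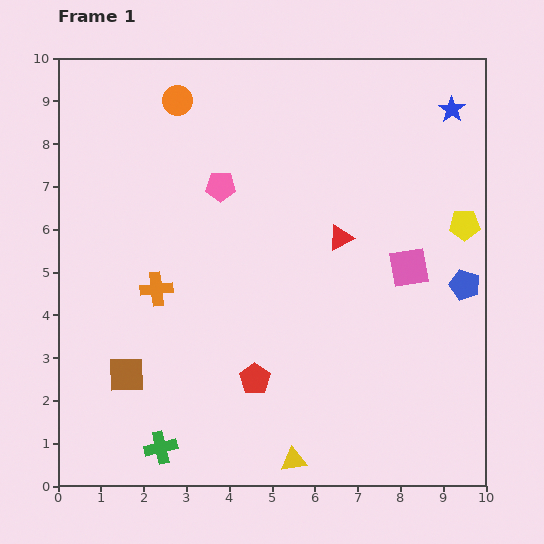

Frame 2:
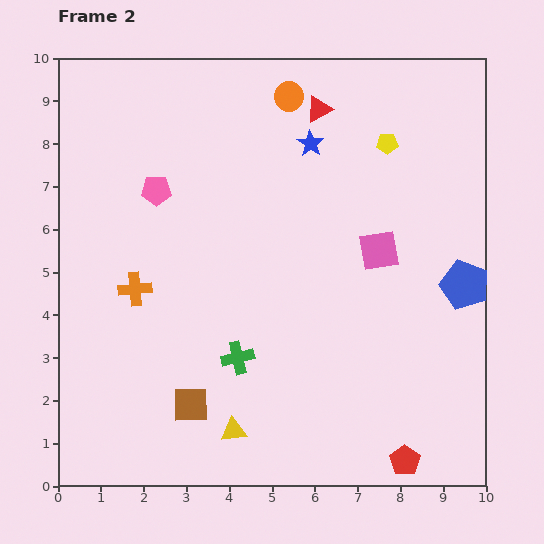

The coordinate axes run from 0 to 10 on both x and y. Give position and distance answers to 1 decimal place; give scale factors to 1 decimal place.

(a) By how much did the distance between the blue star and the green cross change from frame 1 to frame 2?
-5.1

Distance in frame 1: 10.4. Distance in frame 2: 5.3.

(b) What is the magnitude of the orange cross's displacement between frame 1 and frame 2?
0.5

The orange cross moved from (2.3, 4.6) to (1.8, 4.6), a distance of √(0.5² + 0.0²) ≈ 0.5.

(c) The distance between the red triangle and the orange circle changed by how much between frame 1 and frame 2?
-4.2

Distance in frame 1: 5.0. Distance in frame 2: 0.8.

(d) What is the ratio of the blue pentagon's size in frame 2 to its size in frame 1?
1.6×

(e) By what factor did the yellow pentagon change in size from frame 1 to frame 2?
0.7×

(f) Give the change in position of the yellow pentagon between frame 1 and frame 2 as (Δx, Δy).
(-1.8, 1.9)

The yellow pentagon was at (9.5, 6.1) in frame 1 and (7.7, 8.0) in frame 2.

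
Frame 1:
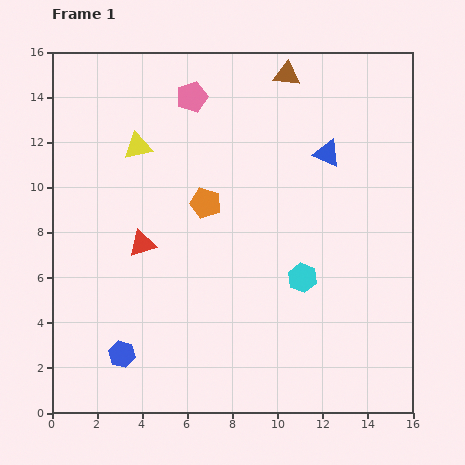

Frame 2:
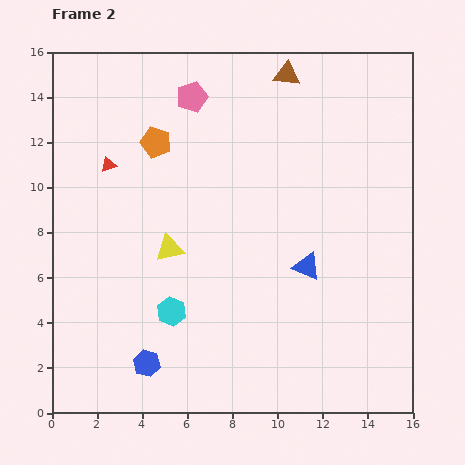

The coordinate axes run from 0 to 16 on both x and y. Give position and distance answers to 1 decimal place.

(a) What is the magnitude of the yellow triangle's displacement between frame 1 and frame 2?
4.7

The yellow triangle moved from (3.8, 11.8) to (5.2, 7.3), a distance of √(1.4² + 4.5²) ≈ 4.7.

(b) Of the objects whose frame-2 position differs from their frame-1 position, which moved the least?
the blue hexagon

(moved 1.2)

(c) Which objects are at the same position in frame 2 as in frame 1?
the pink pentagon, the brown triangle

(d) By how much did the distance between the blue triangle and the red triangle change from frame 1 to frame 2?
+0.8

Distance in frame 1: 9.1. Distance in frame 2: 9.9.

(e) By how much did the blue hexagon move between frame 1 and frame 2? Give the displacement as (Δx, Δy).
(1.1, -0.4)

The blue hexagon was at (3.1, 2.6) in frame 1 and (4.2, 2.2) in frame 2.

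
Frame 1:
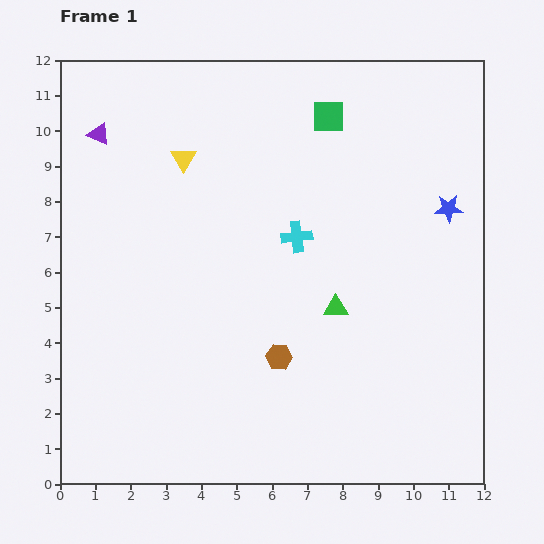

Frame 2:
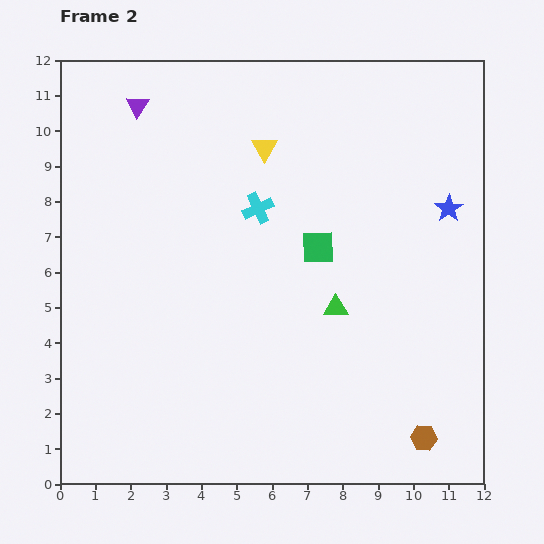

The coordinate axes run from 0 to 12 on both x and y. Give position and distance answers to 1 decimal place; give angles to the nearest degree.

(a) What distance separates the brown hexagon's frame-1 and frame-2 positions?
4.7

The brown hexagon moved from (6.2, 3.6) to (10.3, 1.3), a distance of √(4.1² + 2.3²) ≈ 4.7.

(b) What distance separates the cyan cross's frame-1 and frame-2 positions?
1.4

The cyan cross moved from (6.7, 7.0) to (5.6, 7.8), a distance of √(1.1² + 0.8²) ≈ 1.4.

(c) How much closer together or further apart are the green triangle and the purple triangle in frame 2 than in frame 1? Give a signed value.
-0.3

Distance in frame 1: 8.3. Distance in frame 2: 8.0.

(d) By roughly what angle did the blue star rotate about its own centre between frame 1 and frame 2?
30° counter-clockwise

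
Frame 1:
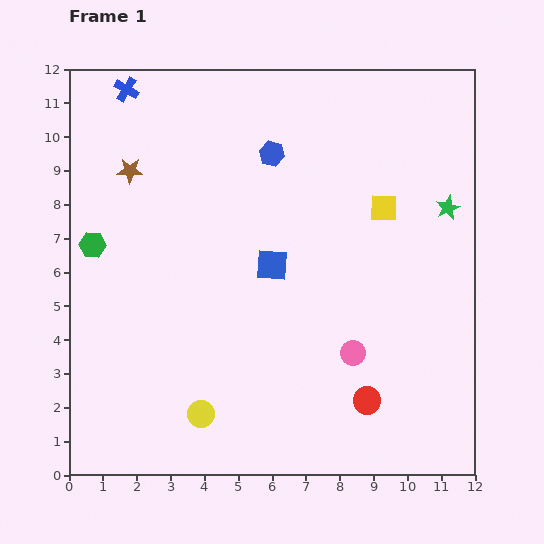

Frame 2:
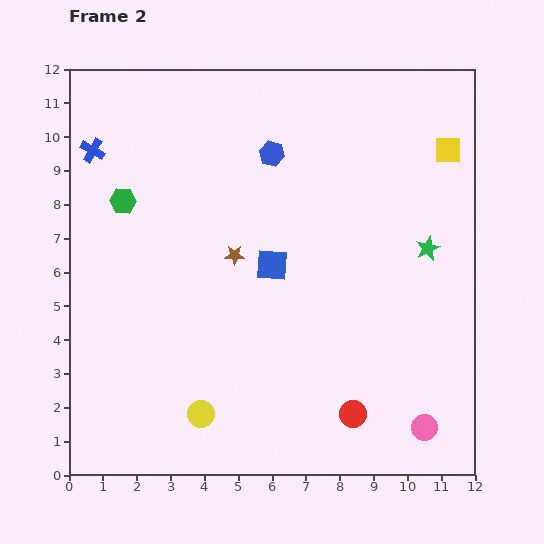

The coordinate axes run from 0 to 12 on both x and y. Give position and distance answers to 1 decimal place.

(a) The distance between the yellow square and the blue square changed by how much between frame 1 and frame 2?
+2.5

Distance in frame 1: 3.7. Distance in frame 2: 6.2.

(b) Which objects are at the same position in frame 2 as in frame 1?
the yellow circle, the blue square, the blue hexagon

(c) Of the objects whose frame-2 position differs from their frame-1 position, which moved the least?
the red circle

(moved 0.6)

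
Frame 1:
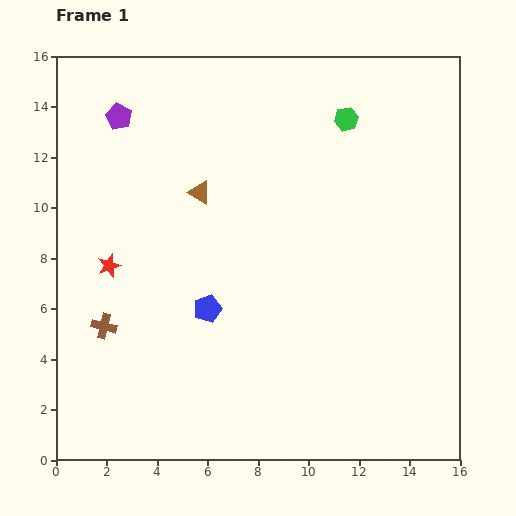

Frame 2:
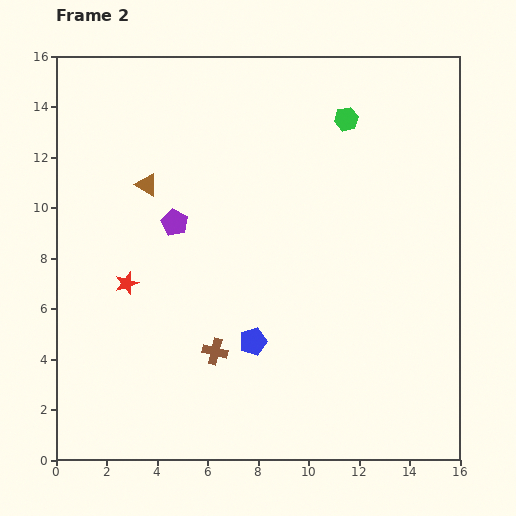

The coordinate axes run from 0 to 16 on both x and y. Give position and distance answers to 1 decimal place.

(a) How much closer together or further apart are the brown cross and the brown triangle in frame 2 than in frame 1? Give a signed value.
+0.6

Distance in frame 1: 6.5. Distance in frame 2: 7.1.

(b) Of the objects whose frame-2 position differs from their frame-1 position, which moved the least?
the red star

(moved 1.0)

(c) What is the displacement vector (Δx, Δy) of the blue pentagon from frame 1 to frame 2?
(1.8, -1.3)

The blue pentagon was at (6.0, 6.0) in frame 1 and (7.8, 4.7) in frame 2.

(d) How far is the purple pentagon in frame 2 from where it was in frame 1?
4.7

The purple pentagon moved from (2.5, 13.6) to (4.7, 9.4), a distance of √(2.2² + 4.2²) ≈ 4.7.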